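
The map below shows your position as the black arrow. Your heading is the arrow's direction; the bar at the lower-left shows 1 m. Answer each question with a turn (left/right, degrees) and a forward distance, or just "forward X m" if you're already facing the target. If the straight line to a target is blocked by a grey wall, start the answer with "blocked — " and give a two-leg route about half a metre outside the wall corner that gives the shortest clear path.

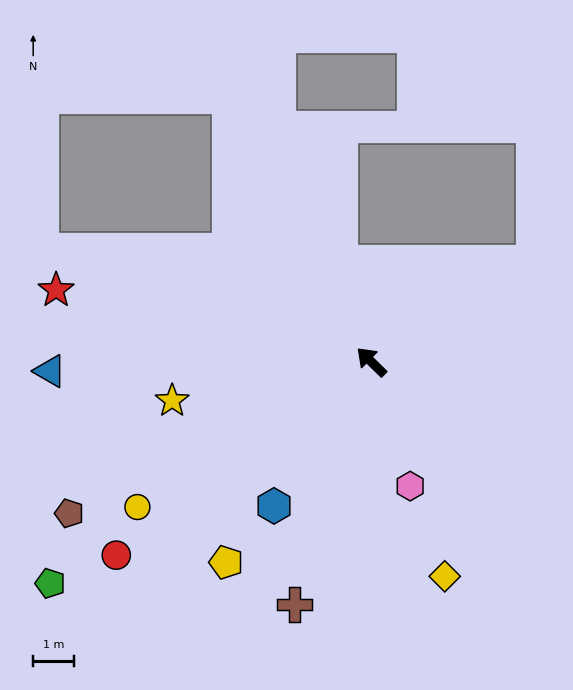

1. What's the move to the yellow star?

turn left 55°, forward 5.0 m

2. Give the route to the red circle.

turn left 82°, forward 7.9 m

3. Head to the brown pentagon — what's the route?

turn left 71°, forward 8.4 m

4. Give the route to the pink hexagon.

turn left 152°, forward 3.2 m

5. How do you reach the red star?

turn left 32°, forward 8.0 m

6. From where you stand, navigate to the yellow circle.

turn left 76°, forward 6.8 m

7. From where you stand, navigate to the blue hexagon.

turn left 100°, forward 4.3 m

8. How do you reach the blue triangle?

turn left 46°, forward 8.0 m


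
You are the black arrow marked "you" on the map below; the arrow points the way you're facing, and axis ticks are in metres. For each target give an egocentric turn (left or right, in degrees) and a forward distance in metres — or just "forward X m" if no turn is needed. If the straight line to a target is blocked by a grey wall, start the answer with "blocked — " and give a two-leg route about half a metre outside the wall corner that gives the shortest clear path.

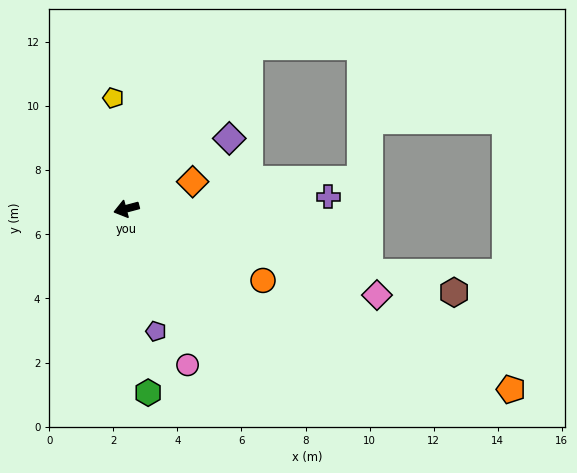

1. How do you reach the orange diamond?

turn right 173°, forward 2.2 m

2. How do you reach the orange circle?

turn left 137°, forward 4.8 m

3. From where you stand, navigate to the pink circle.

turn left 96°, forward 5.2 m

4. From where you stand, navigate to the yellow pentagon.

turn right 98°, forward 3.5 m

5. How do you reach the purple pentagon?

turn left 89°, forward 3.9 m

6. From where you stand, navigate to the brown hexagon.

turn left 151°, forward 10.6 m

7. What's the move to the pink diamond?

turn left 146°, forward 8.3 m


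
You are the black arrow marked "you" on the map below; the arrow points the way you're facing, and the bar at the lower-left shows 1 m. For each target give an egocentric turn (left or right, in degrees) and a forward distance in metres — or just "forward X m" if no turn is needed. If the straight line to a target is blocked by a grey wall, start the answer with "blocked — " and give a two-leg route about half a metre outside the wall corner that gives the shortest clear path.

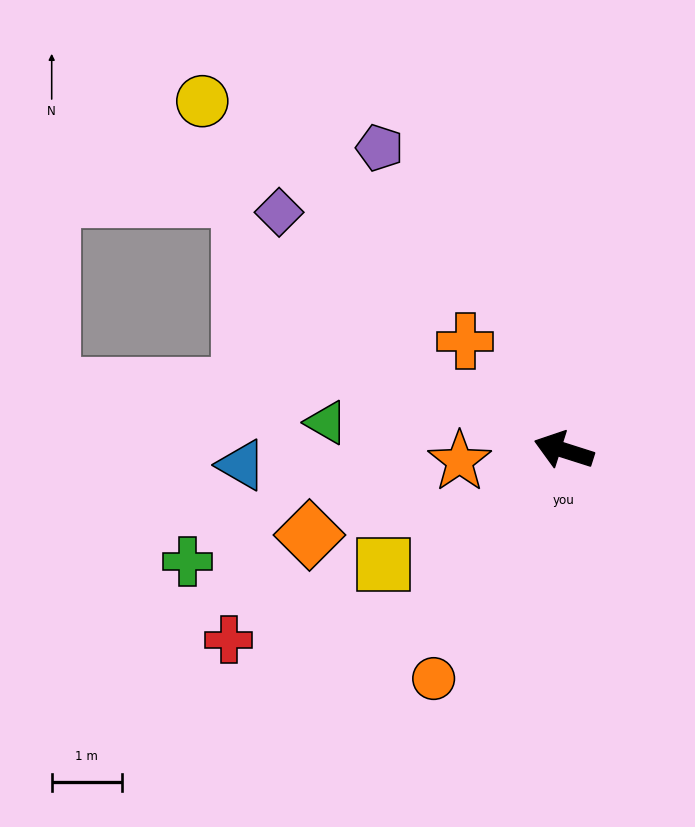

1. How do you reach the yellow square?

turn left 50°, forward 3.0 m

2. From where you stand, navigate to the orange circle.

turn left 78°, forward 3.7 m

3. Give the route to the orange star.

turn left 24°, forward 1.5 m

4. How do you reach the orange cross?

turn right 30°, forward 2.1 m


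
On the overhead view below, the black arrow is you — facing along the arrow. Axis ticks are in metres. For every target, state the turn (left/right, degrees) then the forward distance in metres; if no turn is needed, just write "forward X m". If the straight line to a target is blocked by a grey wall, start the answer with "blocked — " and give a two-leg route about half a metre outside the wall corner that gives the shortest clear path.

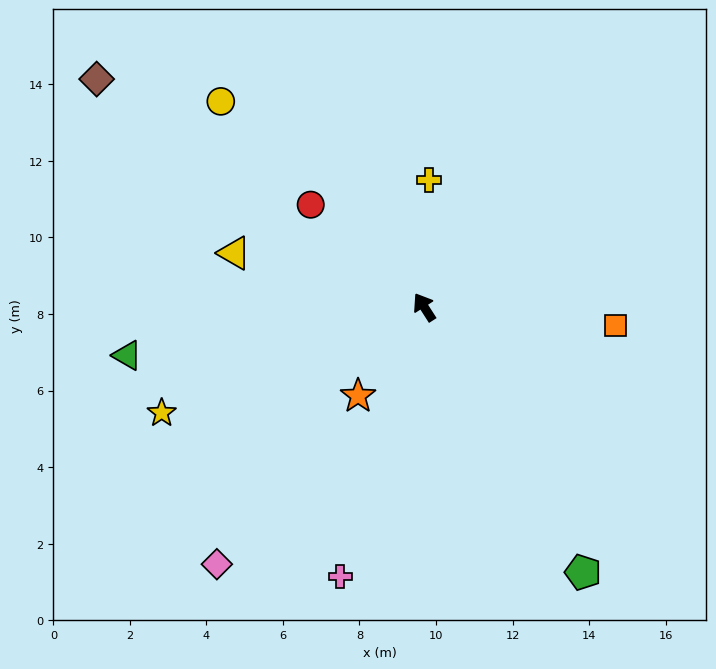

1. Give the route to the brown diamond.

turn left 22°, forward 10.4 m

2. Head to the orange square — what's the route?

turn right 128°, forward 5.0 m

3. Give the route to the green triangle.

turn left 67°, forward 7.9 m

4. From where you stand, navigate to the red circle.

turn left 15°, forward 4.0 m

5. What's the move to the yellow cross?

turn right 35°, forward 3.3 m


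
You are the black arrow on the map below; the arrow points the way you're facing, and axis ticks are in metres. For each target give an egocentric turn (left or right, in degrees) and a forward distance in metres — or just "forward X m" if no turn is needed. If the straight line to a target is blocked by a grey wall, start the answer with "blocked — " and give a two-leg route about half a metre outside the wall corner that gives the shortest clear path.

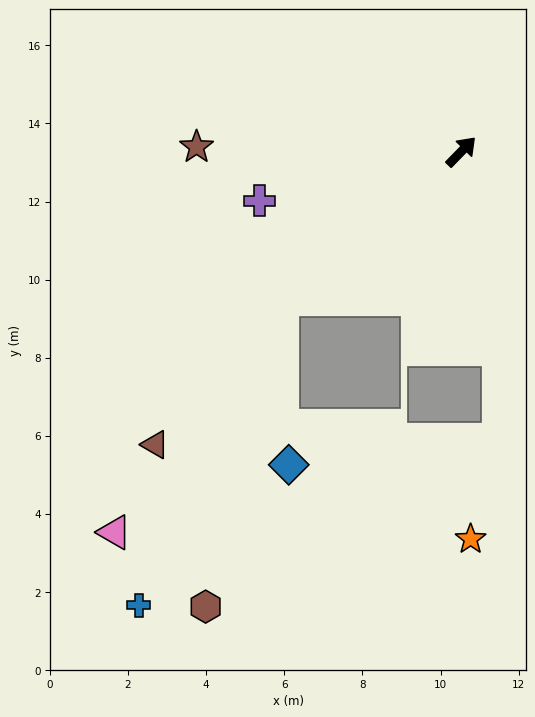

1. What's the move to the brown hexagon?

blocked — turn left 174°, forward 5.9 m, then turn left 36°, forward 8.1 m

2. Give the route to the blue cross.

blocked — turn left 174°, forward 5.9 m, then turn left 25°, forward 8.7 m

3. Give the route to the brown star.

turn left 133°, forward 6.8 m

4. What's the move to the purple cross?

turn left 148°, forward 5.3 m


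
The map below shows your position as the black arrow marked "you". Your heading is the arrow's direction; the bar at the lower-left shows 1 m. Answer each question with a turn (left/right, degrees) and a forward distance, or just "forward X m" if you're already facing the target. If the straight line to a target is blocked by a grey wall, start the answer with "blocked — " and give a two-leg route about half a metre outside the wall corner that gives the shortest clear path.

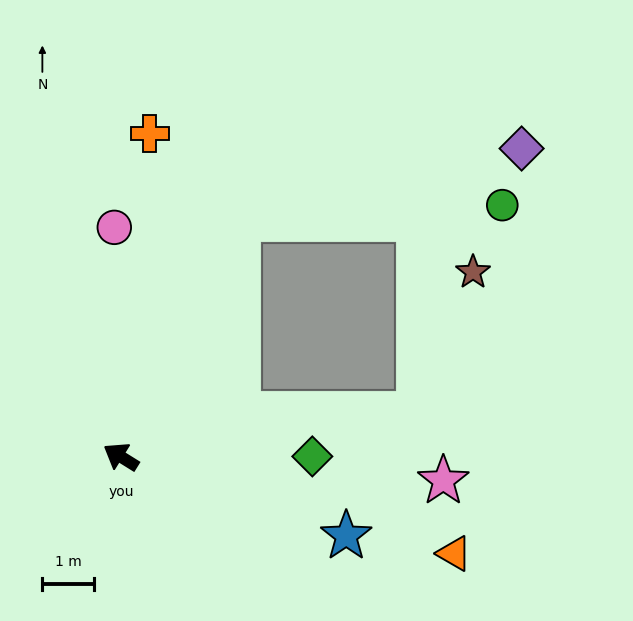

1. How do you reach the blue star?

turn right 167°, forward 4.6 m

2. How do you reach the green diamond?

turn right 148°, forward 3.7 m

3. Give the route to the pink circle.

turn right 56°, forward 4.4 m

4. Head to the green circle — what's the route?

blocked — turn right 85°, forward 5.1 m, then turn right 60°, forward 5.1 m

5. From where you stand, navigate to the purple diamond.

blocked — turn right 85°, forward 5.1 m, then turn right 49°, forward 5.6 m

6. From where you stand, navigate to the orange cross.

turn right 63°, forward 6.2 m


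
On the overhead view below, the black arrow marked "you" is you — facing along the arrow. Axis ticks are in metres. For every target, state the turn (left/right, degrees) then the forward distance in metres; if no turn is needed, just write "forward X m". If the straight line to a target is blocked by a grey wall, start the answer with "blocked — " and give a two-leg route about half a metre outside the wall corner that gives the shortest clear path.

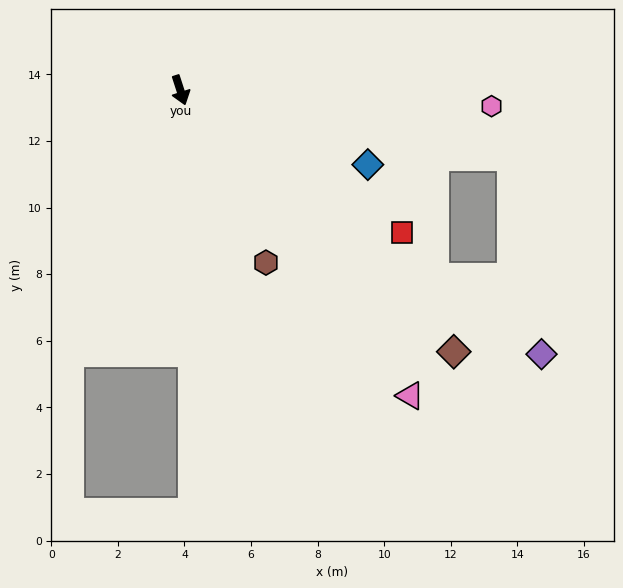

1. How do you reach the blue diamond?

turn left 50°, forward 6.1 m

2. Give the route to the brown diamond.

turn left 28°, forward 11.4 m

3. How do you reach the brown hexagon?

turn left 8°, forward 5.8 m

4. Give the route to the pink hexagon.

turn left 69°, forward 9.4 m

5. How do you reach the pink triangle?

turn left 19°, forward 11.5 m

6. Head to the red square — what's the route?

turn left 39°, forward 7.9 m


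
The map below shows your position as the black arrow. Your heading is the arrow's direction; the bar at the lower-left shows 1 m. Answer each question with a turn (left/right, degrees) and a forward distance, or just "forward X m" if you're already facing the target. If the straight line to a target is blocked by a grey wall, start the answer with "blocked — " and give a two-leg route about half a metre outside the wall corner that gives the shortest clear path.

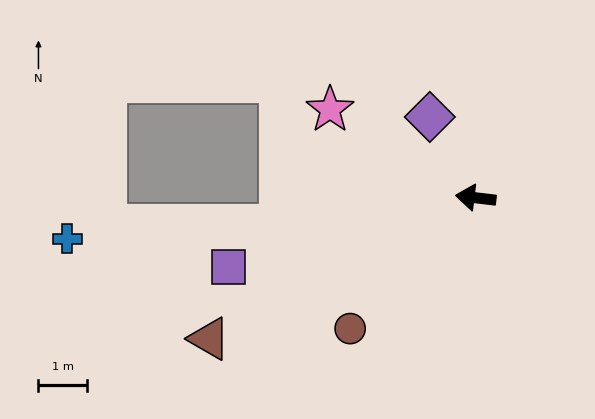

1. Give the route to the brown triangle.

turn left 35°, forward 6.2 m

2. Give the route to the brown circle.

turn left 53°, forward 3.7 m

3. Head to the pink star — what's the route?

turn right 24°, forward 3.5 m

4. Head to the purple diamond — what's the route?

turn right 54°, forward 1.9 m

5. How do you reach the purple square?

turn left 22°, forward 5.3 m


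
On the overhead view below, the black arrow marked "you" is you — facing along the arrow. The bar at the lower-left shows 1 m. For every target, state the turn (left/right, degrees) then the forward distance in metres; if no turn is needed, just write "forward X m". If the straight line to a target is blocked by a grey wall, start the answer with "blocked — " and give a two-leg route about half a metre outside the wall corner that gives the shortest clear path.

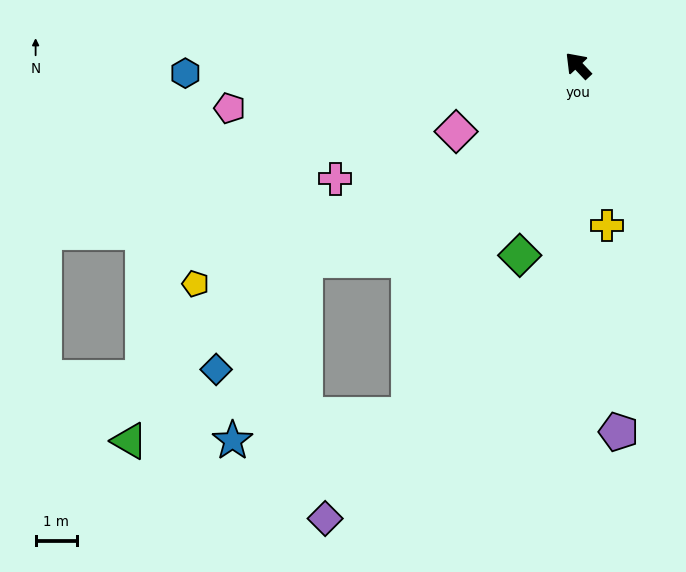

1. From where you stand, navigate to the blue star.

blocked — turn left 111°, forward 9.4 m, then turn right 56°, forward 4.3 m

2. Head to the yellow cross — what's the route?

turn left 147°, forward 3.9 m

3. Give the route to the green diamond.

turn left 120°, forward 4.8 m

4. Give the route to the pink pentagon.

turn left 54°, forward 8.5 m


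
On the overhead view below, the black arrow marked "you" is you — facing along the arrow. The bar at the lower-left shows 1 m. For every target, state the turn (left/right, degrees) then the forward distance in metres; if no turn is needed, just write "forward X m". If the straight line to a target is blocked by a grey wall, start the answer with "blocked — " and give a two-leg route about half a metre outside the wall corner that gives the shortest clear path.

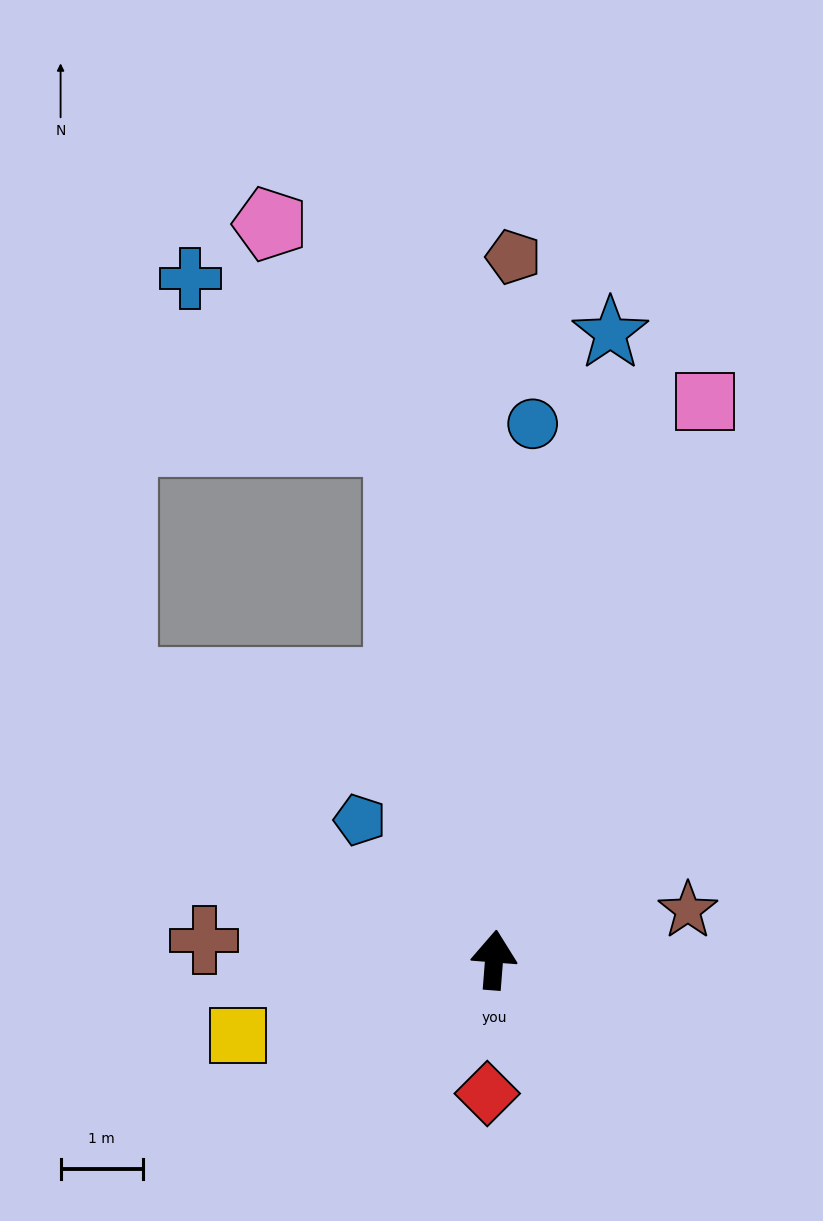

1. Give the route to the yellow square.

turn left 111°, forward 3.2 m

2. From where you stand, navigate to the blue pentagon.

turn left 48°, forward 2.4 m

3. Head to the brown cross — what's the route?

turn left 91°, forward 3.5 m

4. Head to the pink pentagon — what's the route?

blocked — turn left 15°, forward 6.4 m, then turn left 20°, forward 3.1 m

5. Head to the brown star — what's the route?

turn right 71°, forward 2.4 m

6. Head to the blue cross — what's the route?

blocked — turn left 15°, forward 6.4 m, then turn left 42°, forward 3.2 m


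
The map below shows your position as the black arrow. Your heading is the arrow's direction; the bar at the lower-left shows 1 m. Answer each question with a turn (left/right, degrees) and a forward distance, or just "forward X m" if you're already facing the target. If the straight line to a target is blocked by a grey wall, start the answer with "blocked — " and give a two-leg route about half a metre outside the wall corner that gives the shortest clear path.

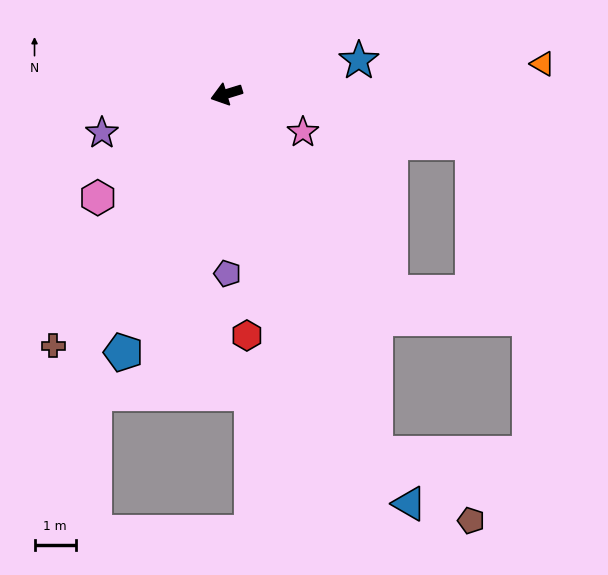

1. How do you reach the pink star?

turn left 136°, forward 2.1 m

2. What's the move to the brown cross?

turn left 38°, forward 7.4 m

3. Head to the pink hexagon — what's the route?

turn left 22°, forward 4.0 m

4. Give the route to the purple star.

forward 3.2 m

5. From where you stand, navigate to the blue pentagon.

turn left 51°, forward 6.8 m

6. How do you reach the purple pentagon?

turn left 73°, forward 4.4 m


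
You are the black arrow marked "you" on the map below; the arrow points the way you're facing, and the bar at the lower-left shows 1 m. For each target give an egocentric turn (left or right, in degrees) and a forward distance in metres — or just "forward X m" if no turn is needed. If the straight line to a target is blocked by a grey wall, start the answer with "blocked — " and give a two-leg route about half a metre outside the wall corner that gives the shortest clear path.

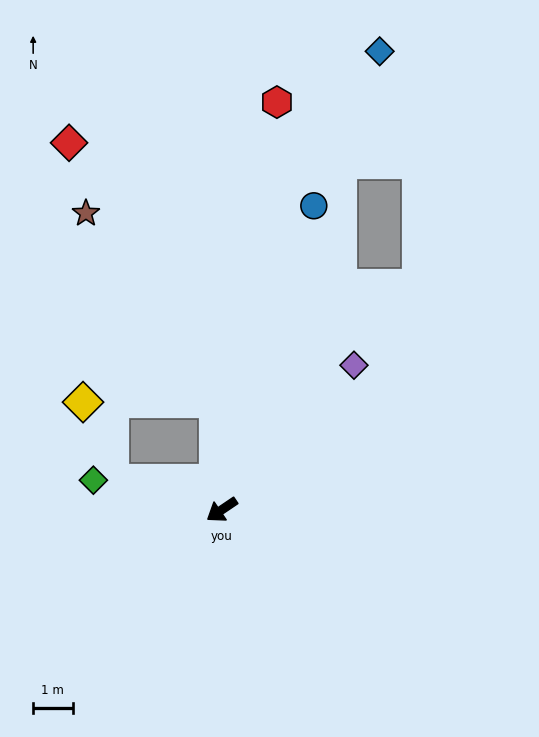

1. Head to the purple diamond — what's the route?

turn right 167°, forward 5.0 m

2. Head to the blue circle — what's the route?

turn right 141°, forward 8.0 m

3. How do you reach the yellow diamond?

blocked — turn right 121°, forward 2.7 m, then turn left 87°, forward 3.4 m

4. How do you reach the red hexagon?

turn right 132°, forward 10.4 m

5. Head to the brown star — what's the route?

blocked — turn right 121°, forward 2.7 m, then turn left 31°, forward 5.8 m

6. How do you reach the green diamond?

turn right 47°, forward 3.3 m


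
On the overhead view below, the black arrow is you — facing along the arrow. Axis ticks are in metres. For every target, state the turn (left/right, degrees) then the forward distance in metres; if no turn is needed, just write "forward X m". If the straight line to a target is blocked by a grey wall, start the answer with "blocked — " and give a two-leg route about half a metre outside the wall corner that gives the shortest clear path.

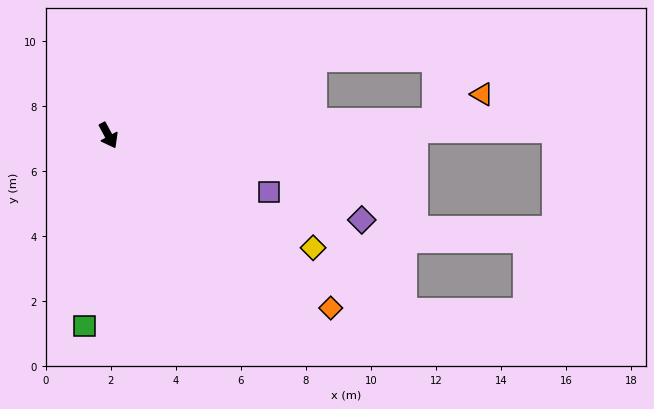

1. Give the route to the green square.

turn right 35°, forward 5.9 m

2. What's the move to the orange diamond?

turn left 24°, forward 8.7 m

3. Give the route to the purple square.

turn left 42°, forward 5.2 m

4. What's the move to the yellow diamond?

turn left 33°, forward 7.2 m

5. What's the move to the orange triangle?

blocked — turn left 64°, forward 10.1 m, then turn left 28°, forward 1.7 m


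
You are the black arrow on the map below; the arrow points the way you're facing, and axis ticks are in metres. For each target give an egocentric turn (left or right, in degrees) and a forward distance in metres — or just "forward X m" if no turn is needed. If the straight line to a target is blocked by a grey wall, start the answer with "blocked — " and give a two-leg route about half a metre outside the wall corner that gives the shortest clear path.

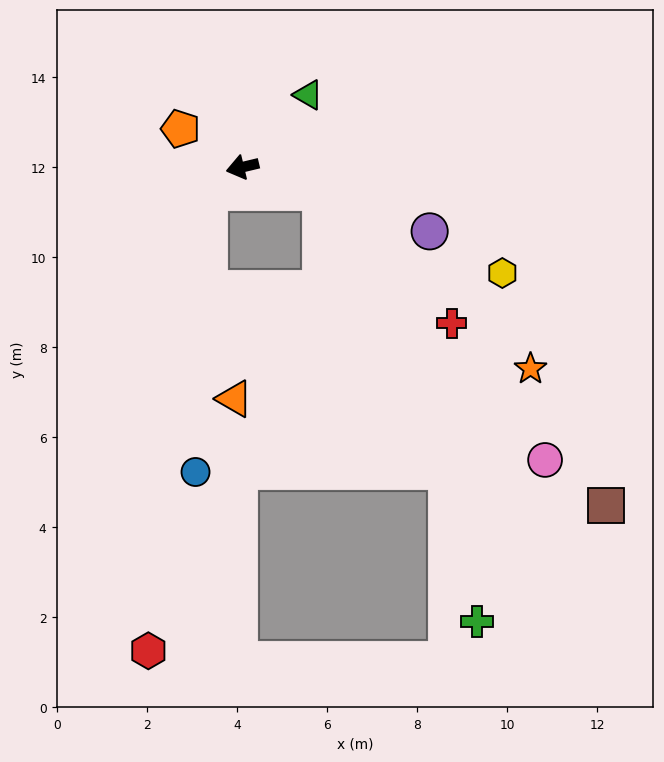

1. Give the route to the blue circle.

blocked — turn left 23°, forward 0.9 m, then turn left 51°, forward 6.2 m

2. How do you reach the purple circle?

turn left 148°, forward 4.4 m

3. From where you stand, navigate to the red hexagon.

blocked — turn left 23°, forward 0.9 m, then turn left 46°, forward 10.3 m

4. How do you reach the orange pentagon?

turn right 45°, forward 1.6 m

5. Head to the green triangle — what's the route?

turn right 146°, forward 2.2 m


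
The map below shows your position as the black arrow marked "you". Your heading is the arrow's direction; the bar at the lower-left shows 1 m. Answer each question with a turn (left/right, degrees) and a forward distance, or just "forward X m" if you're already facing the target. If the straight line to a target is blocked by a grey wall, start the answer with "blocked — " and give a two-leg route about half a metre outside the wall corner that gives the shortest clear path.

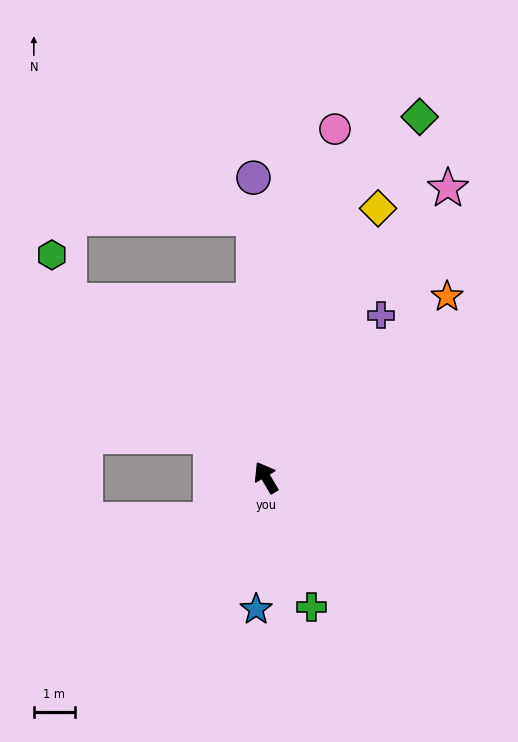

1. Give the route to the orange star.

turn right 76°, forward 6.2 m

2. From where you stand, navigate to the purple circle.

turn right 28°, forward 7.3 m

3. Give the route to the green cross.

turn left 169°, forward 3.3 m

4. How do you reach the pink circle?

turn right 42°, forward 8.7 m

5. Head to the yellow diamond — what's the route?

turn right 53°, forward 7.1 m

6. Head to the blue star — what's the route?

turn left 145°, forward 3.2 m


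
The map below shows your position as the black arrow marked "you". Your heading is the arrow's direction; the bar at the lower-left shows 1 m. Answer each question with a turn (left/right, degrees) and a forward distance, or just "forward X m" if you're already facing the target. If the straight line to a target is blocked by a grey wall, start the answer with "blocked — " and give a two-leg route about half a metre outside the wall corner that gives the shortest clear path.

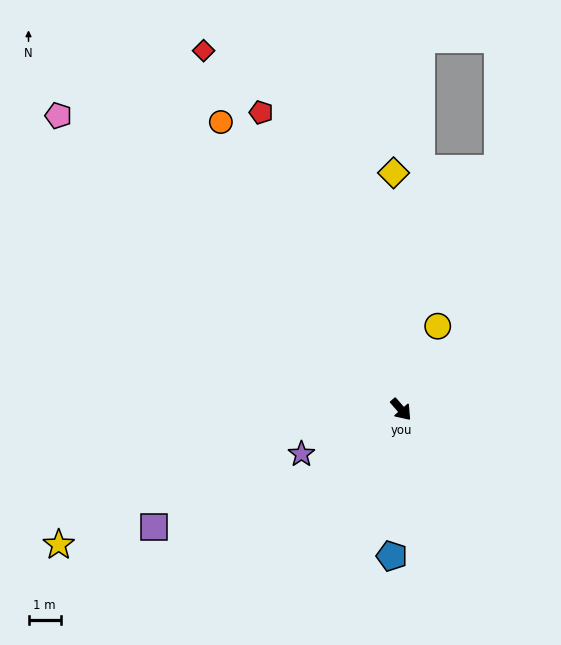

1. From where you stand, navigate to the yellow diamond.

turn left 141°, forward 7.4 m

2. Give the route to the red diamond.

turn left 168°, forward 12.8 m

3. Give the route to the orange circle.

turn left 171°, forward 10.6 m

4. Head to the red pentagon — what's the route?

turn left 164°, forward 10.3 m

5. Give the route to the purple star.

turn right 107°, forward 3.4 m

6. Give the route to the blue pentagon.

turn right 45°, forward 4.6 m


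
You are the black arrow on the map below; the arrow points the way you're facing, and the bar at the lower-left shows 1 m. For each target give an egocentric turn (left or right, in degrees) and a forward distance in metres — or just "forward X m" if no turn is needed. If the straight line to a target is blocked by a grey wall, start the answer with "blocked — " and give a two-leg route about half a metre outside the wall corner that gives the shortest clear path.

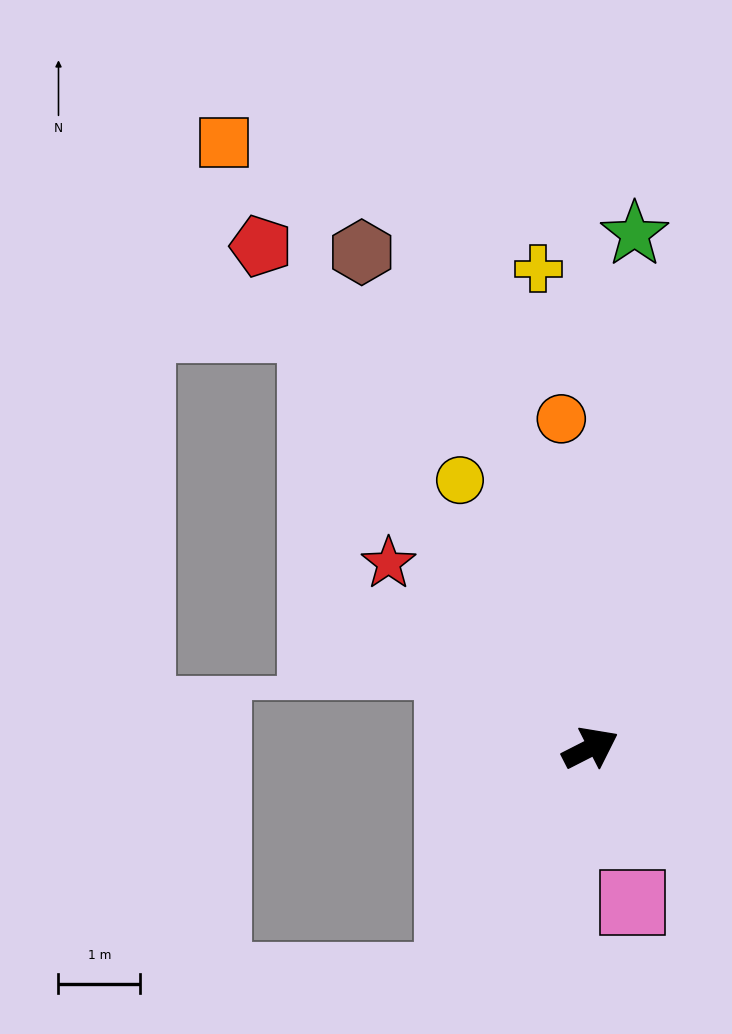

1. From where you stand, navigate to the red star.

turn left 111°, forward 3.4 m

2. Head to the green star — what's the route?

turn left 58°, forward 6.3 m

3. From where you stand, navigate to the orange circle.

turn left 68°, forward 4.1 m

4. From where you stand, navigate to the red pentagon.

turn left 96°, forward 7.4 m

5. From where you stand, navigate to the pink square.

turn right 102°, forward 2.0 m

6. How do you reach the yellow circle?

turn left 89°, forward 3.7 m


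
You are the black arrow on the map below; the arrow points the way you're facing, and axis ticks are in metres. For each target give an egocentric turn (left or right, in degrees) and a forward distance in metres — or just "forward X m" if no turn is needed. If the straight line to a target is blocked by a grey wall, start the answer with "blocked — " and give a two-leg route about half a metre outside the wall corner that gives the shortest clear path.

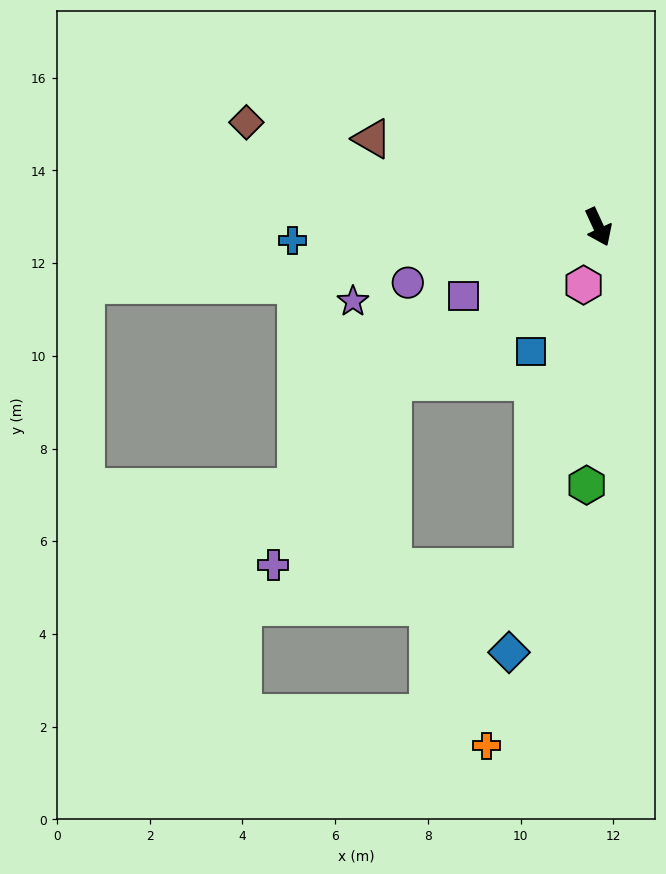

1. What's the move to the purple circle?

turn right 99°, forward 4.3 m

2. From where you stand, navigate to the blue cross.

turn right 112°, forward 6.6 m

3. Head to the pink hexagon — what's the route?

turn right 39°, forward 1.3 m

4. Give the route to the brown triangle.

turn right 136°, forward 5.2 m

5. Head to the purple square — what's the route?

turn right 88°, forward 3.3 m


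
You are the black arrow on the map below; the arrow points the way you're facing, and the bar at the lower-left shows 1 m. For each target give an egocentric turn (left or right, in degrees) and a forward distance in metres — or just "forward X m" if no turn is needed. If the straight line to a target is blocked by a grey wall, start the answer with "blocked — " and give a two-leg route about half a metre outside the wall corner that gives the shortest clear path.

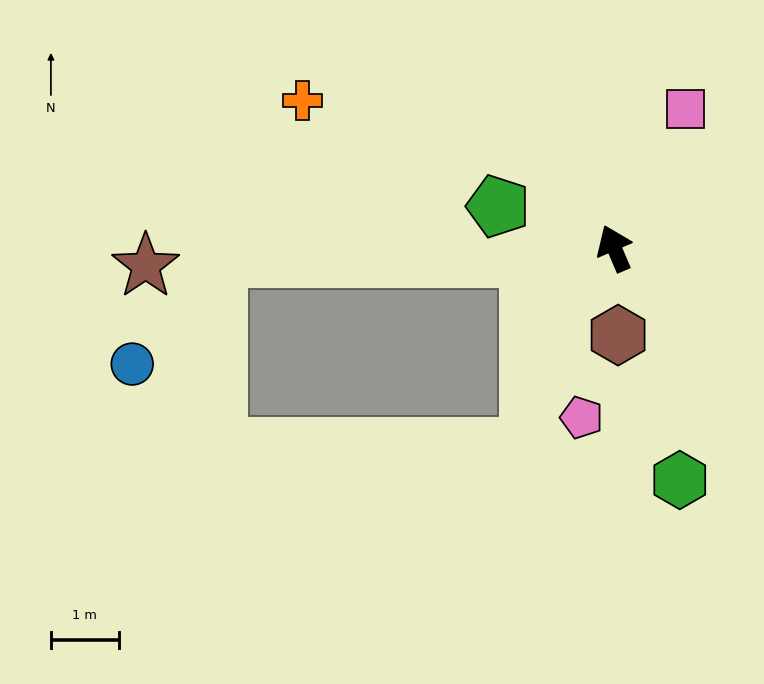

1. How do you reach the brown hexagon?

turn left 159°, forward 1.3 m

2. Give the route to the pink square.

turn right 50°, forward 2.3 m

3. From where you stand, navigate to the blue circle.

blocked — turn left 68°, forward 5.9 m, then turn left 50°, forward 2.0 m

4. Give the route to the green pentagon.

turn left 47°, forward 1.8 m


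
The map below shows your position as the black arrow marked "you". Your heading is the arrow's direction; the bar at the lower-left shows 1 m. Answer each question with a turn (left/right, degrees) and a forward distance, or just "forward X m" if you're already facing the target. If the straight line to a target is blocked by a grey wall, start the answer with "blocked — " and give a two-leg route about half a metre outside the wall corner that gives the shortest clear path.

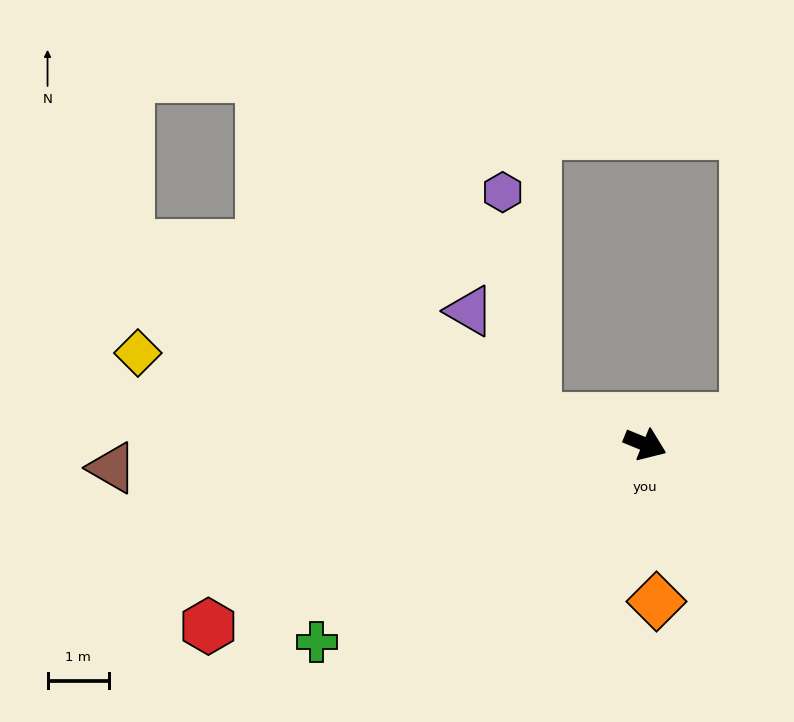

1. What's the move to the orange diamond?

turn right 64°, forward 2.6 m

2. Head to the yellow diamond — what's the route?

turn right 168°, forward 8.4 m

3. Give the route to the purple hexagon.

blocked — turn right 171°, forward 1.8 m, then turn right 68°, forward 3.7 m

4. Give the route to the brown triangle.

turn right 155°, forward 8.7 m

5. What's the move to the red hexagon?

turn right 135°, forward 7.7 m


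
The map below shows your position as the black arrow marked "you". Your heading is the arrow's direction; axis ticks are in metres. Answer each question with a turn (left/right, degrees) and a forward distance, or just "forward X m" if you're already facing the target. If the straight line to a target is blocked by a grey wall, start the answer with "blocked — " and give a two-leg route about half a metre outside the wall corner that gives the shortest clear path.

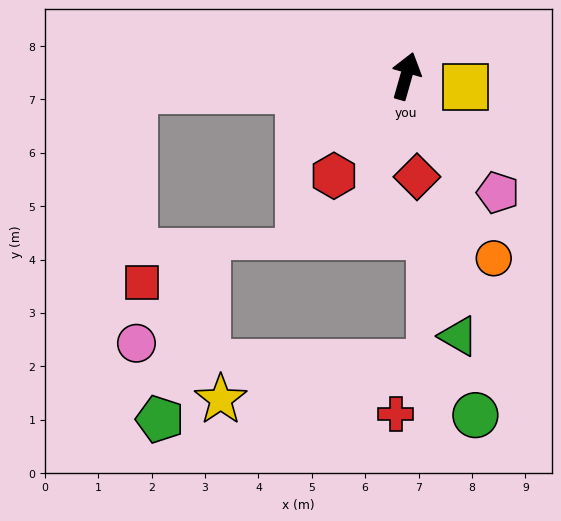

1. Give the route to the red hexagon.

turn left 160°, forward 2.3 m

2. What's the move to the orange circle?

turn right 138°, forward 3.8 m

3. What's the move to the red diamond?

turn right 158°, forward 1.9 m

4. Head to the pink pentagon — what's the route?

turn right 126°, forward 2.8 m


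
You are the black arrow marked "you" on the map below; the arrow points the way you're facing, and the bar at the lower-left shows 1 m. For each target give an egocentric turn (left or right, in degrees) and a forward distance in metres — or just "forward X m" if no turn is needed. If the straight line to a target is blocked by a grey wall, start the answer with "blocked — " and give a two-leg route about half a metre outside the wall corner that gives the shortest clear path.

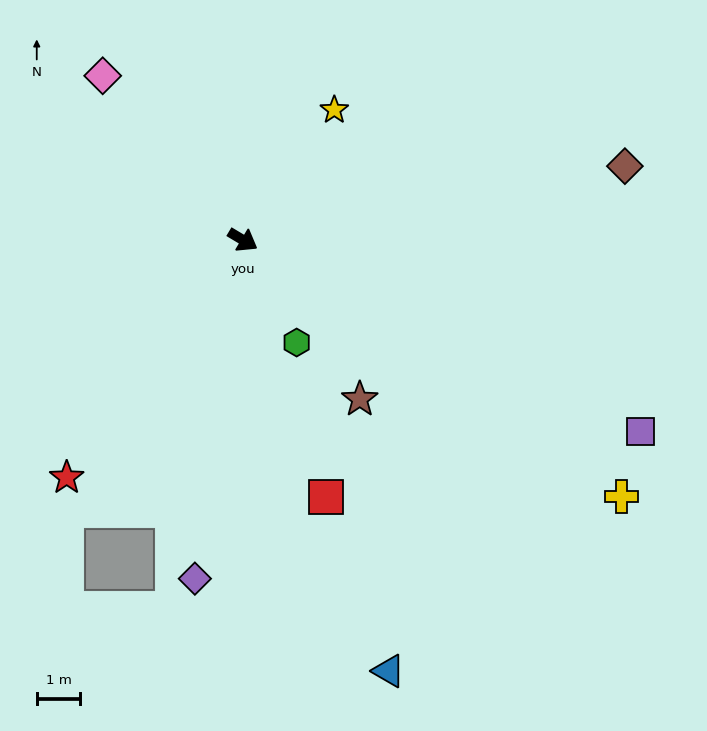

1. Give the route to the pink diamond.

turn left 161°, forward 5.0 m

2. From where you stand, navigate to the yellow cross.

turn right 3°, forward 10.5 m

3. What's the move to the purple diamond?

turn right 67°, forward 7.9 m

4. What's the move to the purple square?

turn left 5°, forward 10.2 m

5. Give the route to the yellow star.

turn left 86°, forward 3.7 m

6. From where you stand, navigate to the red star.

turn right 96°, forward 6.8 m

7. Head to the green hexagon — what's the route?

turn right 32°, forward 2.7 m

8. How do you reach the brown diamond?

turn left 42°, forward 9.0 m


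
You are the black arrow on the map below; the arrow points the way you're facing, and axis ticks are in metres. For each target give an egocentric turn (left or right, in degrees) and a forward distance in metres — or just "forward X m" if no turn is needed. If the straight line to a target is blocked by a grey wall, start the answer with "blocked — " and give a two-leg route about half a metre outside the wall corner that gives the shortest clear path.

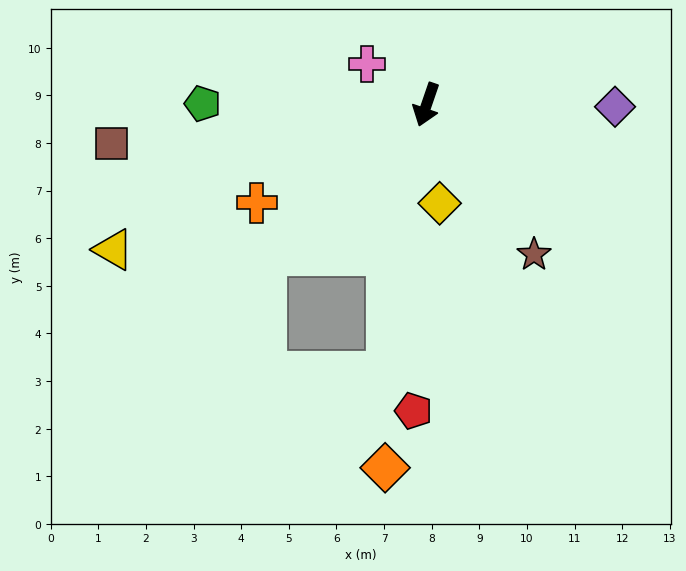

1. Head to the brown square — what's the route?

turn right 64°, forward 6.7 m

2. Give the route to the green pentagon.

turn right 71°, forward 4.7 m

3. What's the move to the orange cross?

turn right 41°, forward 4.1 m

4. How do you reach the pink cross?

turn right 105°, forward 1.5 m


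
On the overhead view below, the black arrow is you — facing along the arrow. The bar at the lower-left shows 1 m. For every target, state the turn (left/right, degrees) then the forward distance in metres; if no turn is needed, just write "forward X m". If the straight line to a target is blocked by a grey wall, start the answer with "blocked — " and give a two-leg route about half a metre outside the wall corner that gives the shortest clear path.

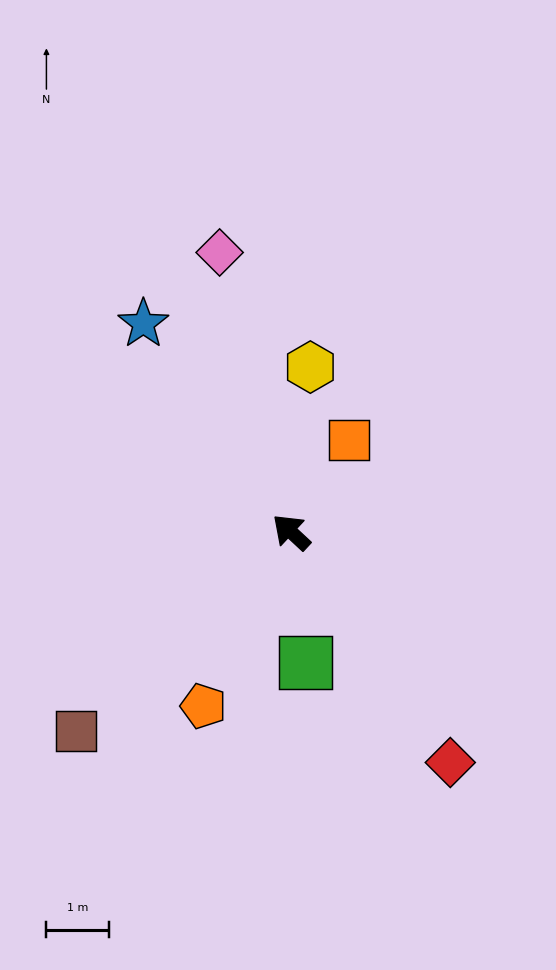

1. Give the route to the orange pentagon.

turn left 106°, forward 3.1 m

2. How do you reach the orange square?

turn right 79°, forward 1.7 m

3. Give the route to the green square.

turn left 139°, forward 2.1 m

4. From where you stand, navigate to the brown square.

turn left 86°, forward 4.7 m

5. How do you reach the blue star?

turn right 12°, forward 4.1 m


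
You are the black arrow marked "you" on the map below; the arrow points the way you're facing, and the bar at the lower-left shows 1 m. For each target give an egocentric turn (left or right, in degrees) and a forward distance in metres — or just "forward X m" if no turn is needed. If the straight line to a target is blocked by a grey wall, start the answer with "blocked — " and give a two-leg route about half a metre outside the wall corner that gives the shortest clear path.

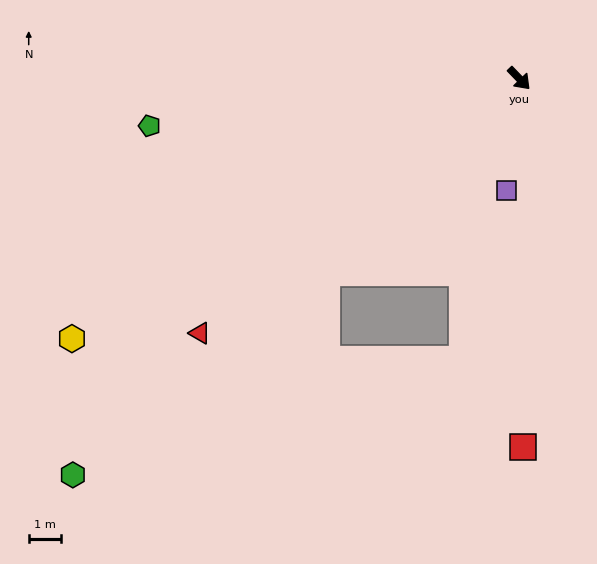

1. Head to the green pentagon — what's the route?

turn right 127°, forward 11.4 m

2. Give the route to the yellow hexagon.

turn right 104°, forward 15.8 m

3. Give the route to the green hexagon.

turn right 92°, forward 18.3 m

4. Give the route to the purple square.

turn right 50°, forward 3.5 m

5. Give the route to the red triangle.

turn right 95°, forward 12.5 m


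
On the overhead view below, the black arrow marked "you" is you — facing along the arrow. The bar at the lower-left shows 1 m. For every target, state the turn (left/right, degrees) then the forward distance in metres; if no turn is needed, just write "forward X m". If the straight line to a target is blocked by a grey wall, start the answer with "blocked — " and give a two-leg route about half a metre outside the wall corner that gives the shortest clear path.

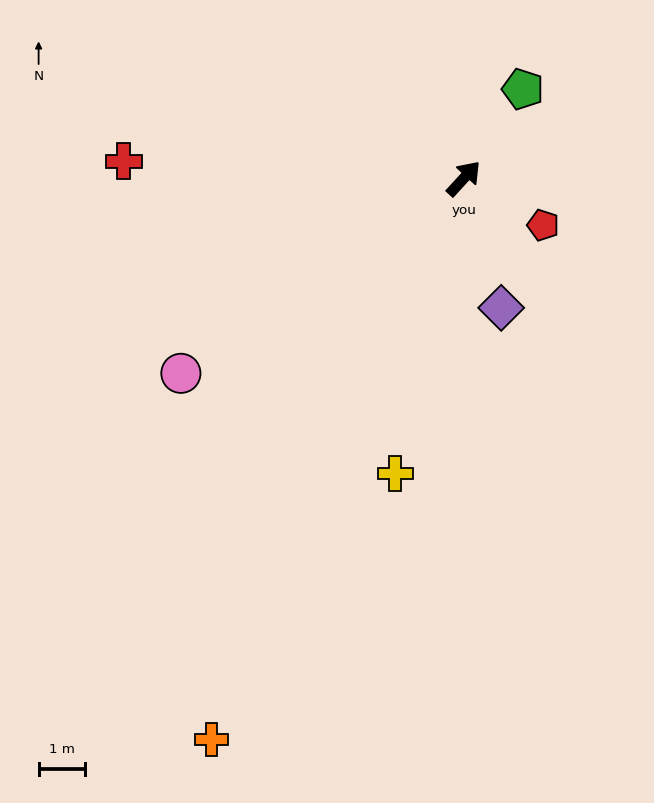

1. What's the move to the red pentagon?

turn right 78°, forward 2.0 m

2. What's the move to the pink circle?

turn left 167°, forward 7.4 m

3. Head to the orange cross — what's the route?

turn right 162°, forward 13.3 m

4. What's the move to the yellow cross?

turn right 151°, forward 6.5 m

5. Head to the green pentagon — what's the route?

turn left 9°, forward 2.3 m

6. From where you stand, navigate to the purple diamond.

turn right 121°, forward 2.9 m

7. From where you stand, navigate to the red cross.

turn left 130°, forward 7.3 m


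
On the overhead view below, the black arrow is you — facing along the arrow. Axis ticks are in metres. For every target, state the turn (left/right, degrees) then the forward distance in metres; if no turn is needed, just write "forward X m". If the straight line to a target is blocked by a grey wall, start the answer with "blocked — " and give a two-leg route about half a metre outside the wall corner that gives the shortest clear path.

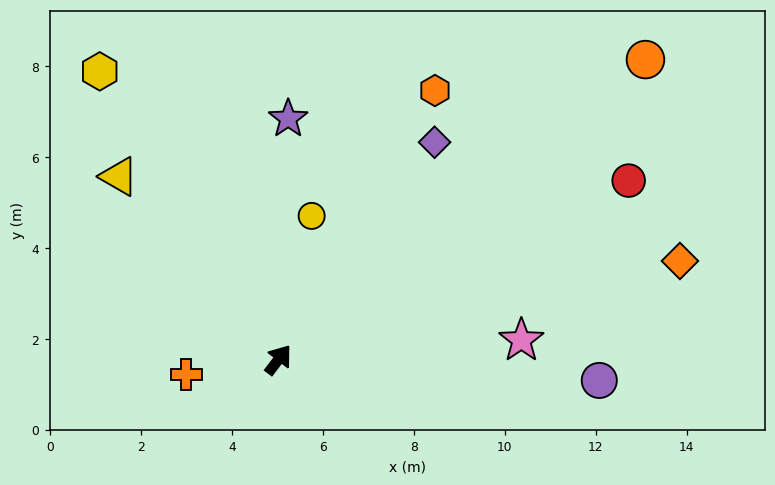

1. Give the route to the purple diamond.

forward 5.9 m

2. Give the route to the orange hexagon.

turn left 7°, forward 6.8 m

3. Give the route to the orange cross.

turn left 136°, forward 2.1 m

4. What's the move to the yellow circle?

turn left 24°, forward 3.2 m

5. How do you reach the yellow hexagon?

turn left 69°, forward 7.5 m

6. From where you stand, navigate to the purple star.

turn left 35°, forward 5.3 m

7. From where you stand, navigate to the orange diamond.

turn right 39°, forward 9.1 m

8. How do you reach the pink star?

turn right 48°, forward 5.4 m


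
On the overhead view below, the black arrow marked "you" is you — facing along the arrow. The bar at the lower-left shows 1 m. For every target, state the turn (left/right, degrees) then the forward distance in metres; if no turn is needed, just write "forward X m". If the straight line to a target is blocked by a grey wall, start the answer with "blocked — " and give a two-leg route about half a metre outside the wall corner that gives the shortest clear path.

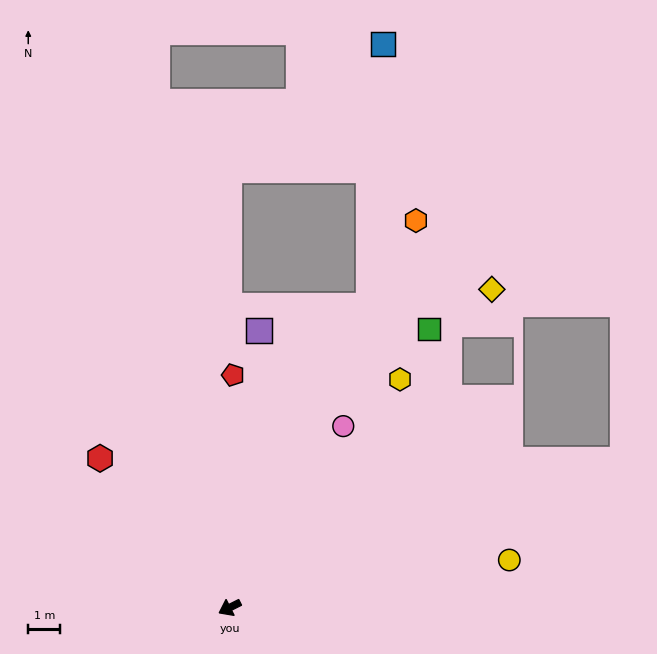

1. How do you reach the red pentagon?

turn right 118°, forward 7.2 m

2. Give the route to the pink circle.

turn right 149°, forward 6.6 m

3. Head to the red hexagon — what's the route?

turn right 76°, forward 6.1 m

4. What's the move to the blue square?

blocked — turn right 142°, forward 10.3 m, then turn left 22°, forward 8.2 m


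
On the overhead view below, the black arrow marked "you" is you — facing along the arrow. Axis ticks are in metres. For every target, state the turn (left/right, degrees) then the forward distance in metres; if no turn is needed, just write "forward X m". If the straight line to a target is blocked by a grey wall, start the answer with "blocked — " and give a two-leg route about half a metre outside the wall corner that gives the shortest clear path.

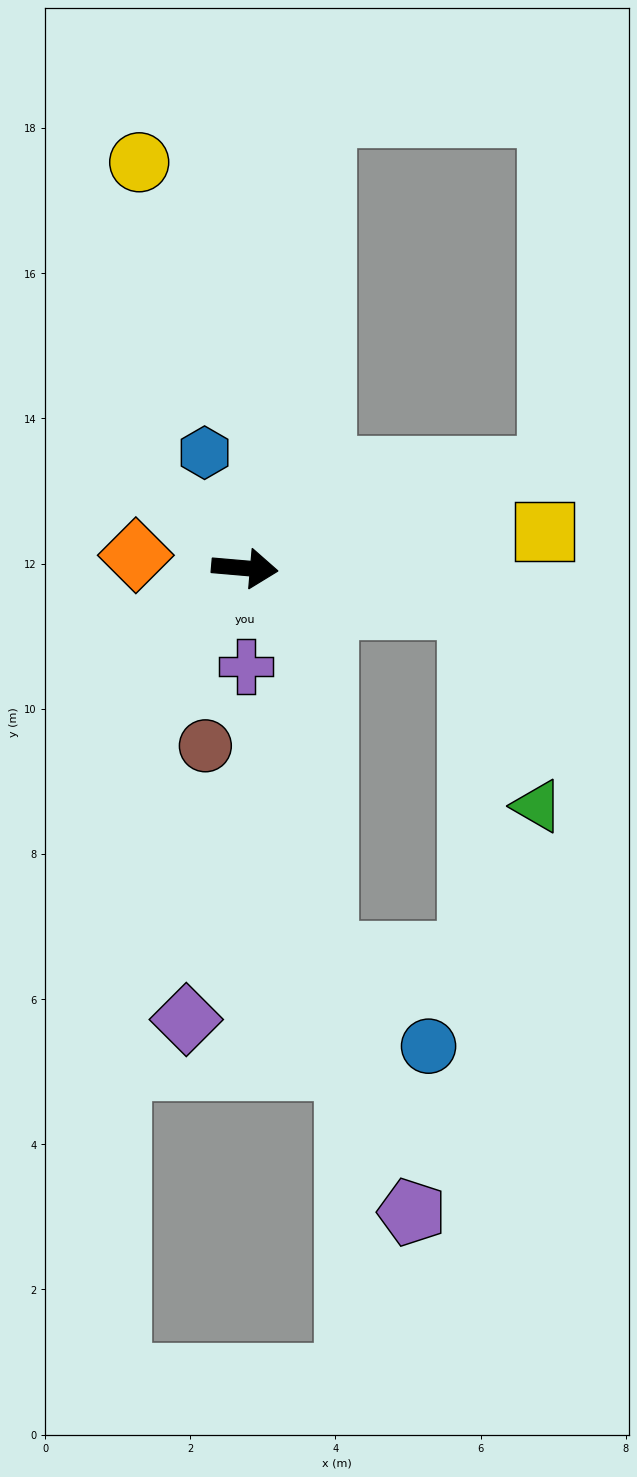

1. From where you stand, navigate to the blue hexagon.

turn left 114°, forward 1.7 m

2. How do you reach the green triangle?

blocked — turn right 5°, forward 3.1 m, then turn right 61°, forward 2.9 m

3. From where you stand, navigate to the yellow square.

turn left 12°, forward 4.2 m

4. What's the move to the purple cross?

turn right 84°, forward 1.4 m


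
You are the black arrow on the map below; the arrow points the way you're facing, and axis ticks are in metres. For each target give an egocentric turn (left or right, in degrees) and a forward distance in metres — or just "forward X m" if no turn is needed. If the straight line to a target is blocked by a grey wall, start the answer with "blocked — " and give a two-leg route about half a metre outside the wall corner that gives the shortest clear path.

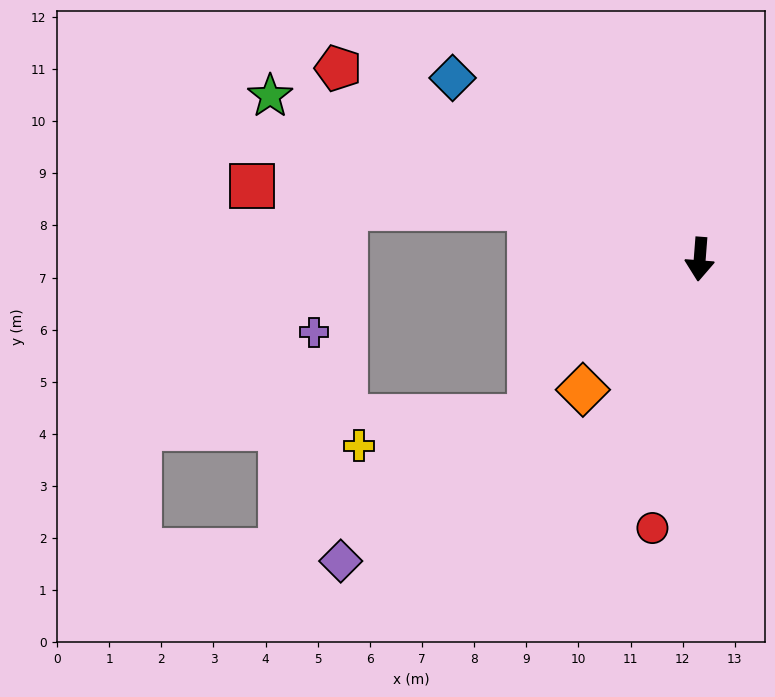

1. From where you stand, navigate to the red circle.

turn right 6°, forward 5.2 m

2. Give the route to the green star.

turn right 106°, forward 8.8 m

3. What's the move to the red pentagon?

turn right 113°, forward 7.8 m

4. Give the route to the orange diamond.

turn right 37°, forward 3.4 m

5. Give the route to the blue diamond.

turn right 122°, forward 5.9 m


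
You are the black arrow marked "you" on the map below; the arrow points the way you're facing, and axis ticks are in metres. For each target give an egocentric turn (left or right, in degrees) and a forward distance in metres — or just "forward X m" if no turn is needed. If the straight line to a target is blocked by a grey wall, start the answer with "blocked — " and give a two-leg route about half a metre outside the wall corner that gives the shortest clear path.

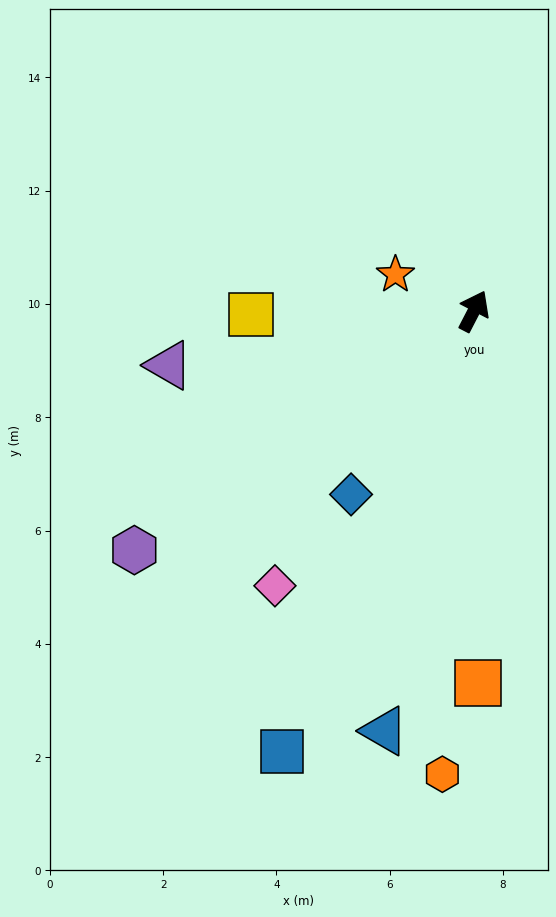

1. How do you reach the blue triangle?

turn right 165°, forward 7.6 m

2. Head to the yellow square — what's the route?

turn left 118°, forward 3.9 m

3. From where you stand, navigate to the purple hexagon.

turn left 152°, forward 7.3 m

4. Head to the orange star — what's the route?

turn left 92°, forward 1.5 m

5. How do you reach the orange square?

turn right 152°, forward 6.6 m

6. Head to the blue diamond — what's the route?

turn left 174°, forward 3.9 m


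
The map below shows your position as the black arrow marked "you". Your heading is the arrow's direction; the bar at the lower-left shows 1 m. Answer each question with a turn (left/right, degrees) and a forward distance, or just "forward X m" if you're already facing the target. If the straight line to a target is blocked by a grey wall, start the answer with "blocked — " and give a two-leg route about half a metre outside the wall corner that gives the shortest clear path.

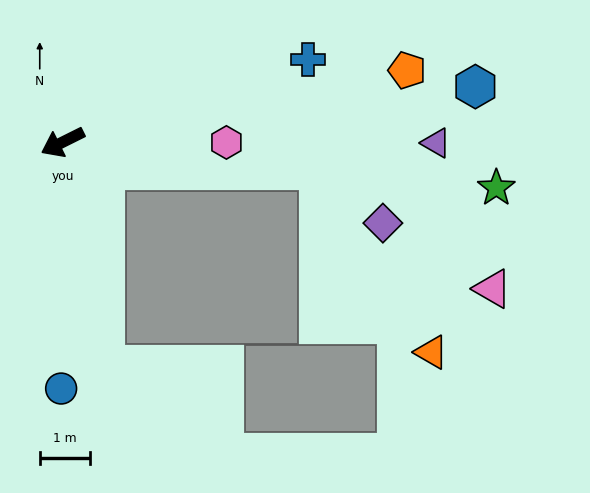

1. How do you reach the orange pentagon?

turn left 165°, forward 7.0 m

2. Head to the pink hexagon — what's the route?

turn left 153°, forward 3.3 m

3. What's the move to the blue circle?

turn left 63°, forward 4.9 m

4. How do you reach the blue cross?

turn left 172°, forward 5.2 m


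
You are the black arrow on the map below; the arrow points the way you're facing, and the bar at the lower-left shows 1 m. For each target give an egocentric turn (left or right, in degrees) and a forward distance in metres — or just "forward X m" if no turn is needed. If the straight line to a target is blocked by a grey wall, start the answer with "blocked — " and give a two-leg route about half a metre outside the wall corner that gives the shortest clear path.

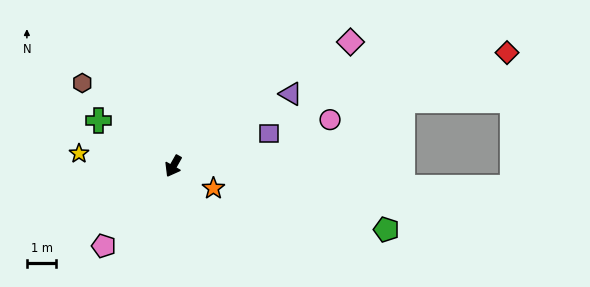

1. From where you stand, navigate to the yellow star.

turn right 68°, forward 3.2 m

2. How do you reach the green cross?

turn right 92°, forward 3.0 m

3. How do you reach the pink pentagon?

turn right 12°, forward 3.6 m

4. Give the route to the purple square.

turn left 138°, forward 3.4 m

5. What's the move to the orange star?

turn left 91°, forward 1.6 m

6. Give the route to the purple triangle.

turn left 151°, forward 4.7 m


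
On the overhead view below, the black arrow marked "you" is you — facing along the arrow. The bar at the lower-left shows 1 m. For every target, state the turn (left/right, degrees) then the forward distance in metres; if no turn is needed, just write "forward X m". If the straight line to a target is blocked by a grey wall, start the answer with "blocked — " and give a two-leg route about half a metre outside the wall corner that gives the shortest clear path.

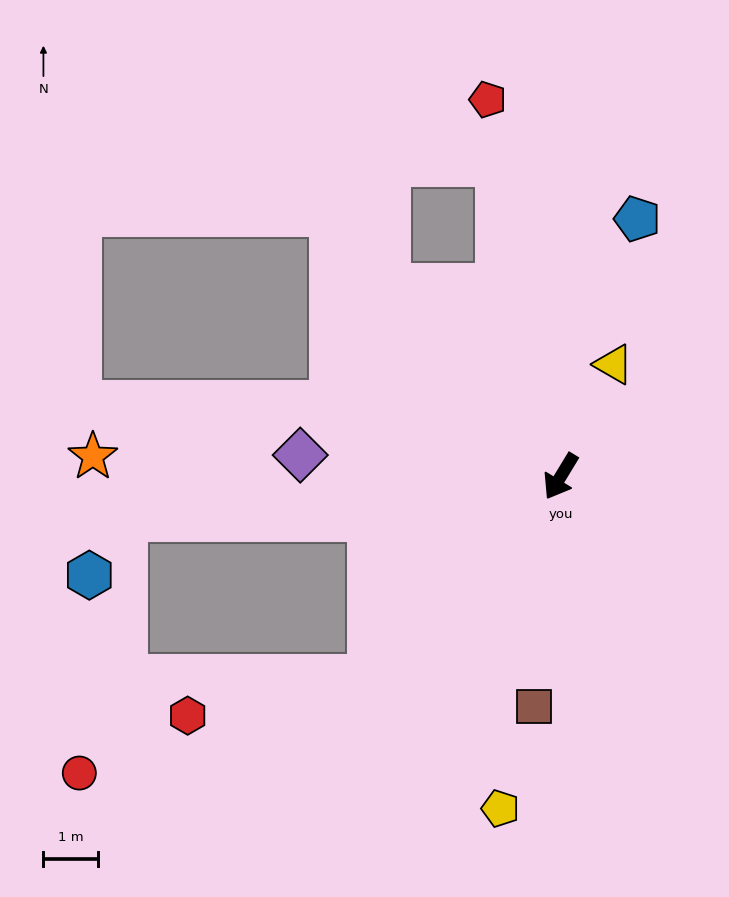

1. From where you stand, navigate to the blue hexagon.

blocked — turn right 53°, forward 8.0 m, then turn left 53°, forward 1.2 m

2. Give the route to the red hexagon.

blocked — turn right 12°, forward 5.0 m, then turn right 35°, forward 3.4 m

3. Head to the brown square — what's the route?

turn left 25°, forward 4.2 m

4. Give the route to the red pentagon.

turn right 138°, forward 7.0 m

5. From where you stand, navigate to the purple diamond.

turn right 63°, forward 4.8 m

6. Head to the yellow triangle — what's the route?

turn right 174°, forward 2.3 m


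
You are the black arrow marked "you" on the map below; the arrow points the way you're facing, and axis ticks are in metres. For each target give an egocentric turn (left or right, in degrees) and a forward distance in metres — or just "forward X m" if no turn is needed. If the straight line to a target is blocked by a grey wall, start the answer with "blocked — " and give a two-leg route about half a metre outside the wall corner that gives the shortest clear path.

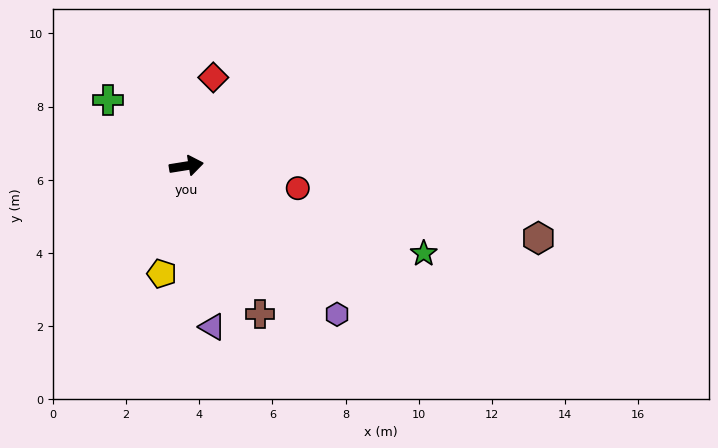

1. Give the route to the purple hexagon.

turn right 54°, forward 5.8 m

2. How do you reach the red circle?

turn right 20°, forward 3.1 m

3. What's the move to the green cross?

turn left 131°, forward 2.8 m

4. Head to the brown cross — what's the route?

turn right 73°, forward 4.5 m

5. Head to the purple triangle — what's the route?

turn right 90°, forward 4.5 m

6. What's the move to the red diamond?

turn left 64°, forward 2.5 m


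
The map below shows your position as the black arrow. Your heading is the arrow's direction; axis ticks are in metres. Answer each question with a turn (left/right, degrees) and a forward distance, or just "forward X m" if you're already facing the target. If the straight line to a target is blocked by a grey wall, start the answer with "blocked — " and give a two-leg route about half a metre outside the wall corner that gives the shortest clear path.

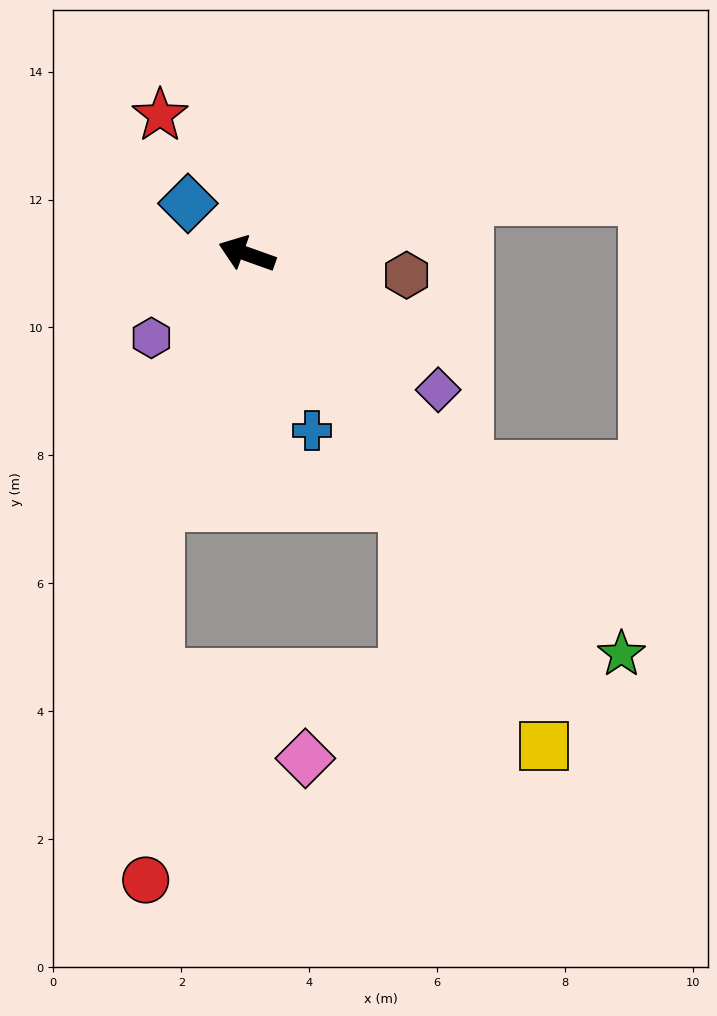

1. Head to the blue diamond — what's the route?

turn right 21°, forward 1.2 m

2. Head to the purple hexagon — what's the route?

turn left 61°, forward 2.0 m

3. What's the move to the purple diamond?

turn left 164°, forward 3.7 m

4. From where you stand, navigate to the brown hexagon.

turn right 168°, forward 2.5 m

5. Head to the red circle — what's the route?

blocked — turn left 90°, forward 4.2 m, then turn left 18°, forward 5.9 m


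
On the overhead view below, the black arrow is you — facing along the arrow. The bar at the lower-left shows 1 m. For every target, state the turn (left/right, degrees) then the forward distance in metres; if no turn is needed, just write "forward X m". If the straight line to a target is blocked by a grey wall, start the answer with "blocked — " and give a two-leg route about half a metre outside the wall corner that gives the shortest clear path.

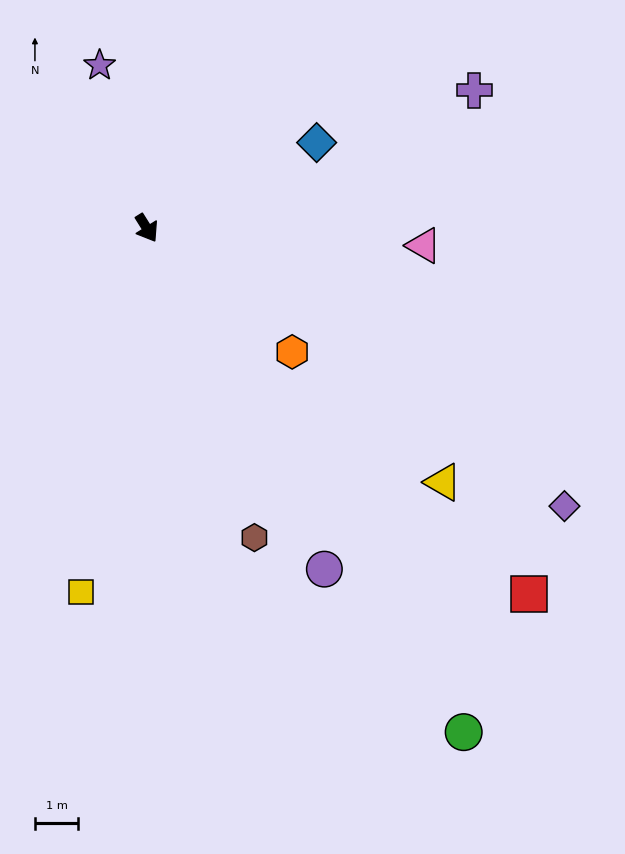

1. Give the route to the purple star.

turn left 164°, forward 3.9 m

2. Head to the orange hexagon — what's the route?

turn left 18°, forward 4.4 m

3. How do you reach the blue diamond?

turn left 85°, forward 4.4 m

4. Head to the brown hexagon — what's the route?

turn right 13°, forward 7.6 m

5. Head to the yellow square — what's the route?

turn right 42°, forward 8.6 m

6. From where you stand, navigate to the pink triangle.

turn left 54°, forward 6.4 m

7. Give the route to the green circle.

forward 13.8 m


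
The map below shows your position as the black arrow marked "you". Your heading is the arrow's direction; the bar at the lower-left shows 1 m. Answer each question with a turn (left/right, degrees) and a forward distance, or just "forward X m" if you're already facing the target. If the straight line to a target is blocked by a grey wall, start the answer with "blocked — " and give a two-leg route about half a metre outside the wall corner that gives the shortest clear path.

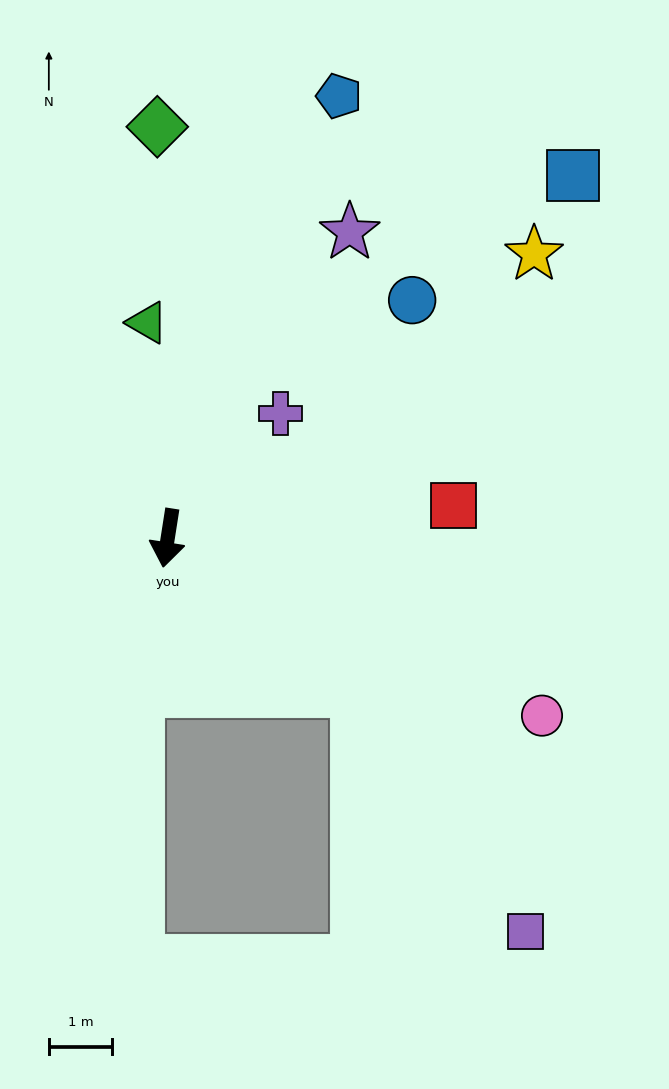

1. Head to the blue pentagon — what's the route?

turn left 168°, forward 7.4 m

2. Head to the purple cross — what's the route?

turn left 147°, forward 2.6 m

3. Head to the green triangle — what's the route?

turn right 166°, forward 3.4 m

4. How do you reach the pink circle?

turn left 74°, forward 6.5 m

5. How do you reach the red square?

turn left 105°, forward 4.5 m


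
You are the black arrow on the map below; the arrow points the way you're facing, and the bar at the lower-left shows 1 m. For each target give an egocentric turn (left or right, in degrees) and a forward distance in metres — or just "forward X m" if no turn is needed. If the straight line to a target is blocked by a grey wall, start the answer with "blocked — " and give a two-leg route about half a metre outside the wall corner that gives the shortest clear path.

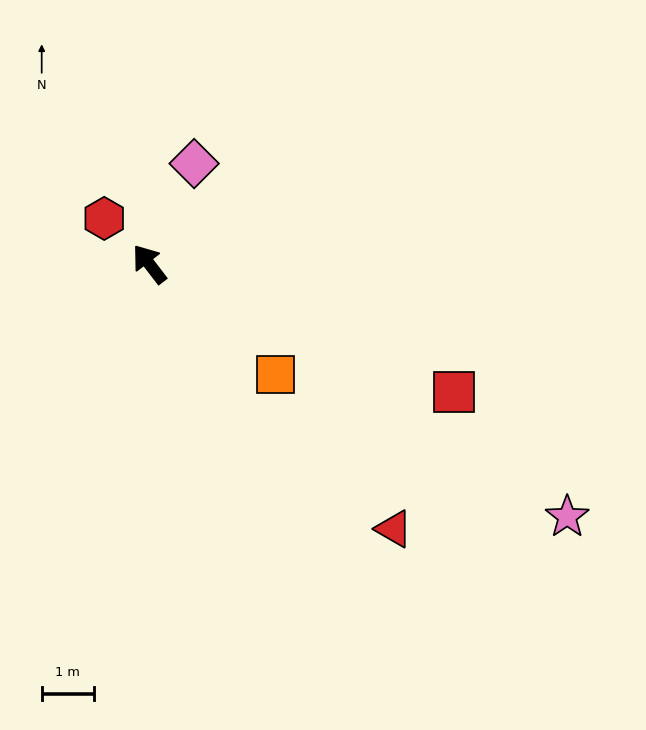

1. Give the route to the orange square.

turn right 169°, forward 3.2 m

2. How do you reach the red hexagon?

turn left 7°, forward 1.2 m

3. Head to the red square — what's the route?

turn right 150°, forward 6.3 m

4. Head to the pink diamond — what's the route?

turn right 62°, forward 2.1 m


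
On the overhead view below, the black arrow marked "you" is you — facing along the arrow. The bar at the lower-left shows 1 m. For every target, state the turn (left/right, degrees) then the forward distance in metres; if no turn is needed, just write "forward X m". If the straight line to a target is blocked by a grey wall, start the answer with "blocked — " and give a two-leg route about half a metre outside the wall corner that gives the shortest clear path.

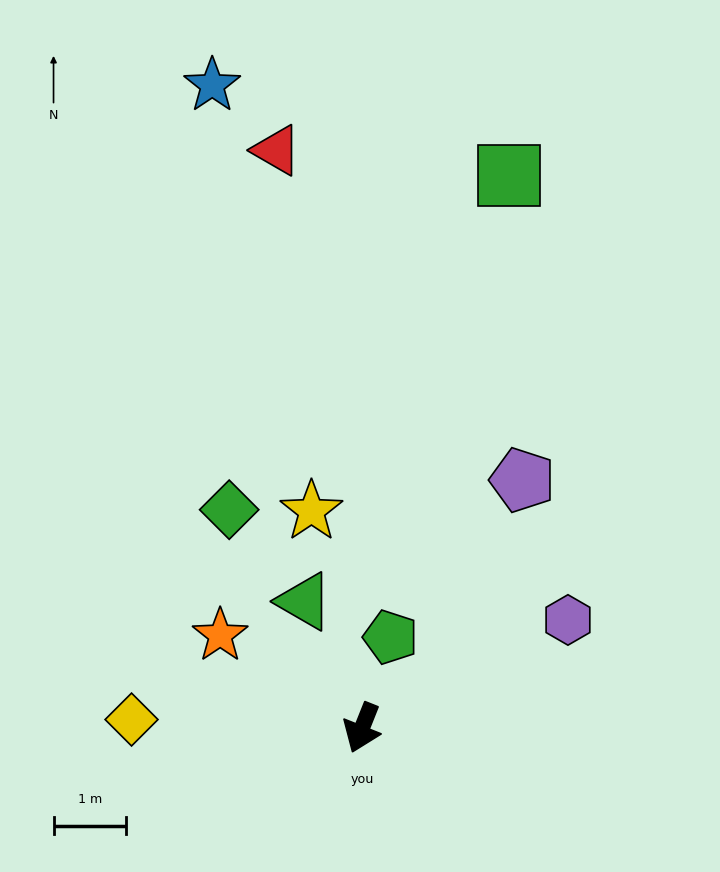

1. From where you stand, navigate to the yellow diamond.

turn right 70°, forward 3.2 m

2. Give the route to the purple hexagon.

turn left 139°, forward 3.2 m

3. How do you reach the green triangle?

turn right 134°, forward 1.9 m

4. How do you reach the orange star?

turn right 101°, forward 2.3 m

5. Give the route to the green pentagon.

turn right 176°, forward 1.3 m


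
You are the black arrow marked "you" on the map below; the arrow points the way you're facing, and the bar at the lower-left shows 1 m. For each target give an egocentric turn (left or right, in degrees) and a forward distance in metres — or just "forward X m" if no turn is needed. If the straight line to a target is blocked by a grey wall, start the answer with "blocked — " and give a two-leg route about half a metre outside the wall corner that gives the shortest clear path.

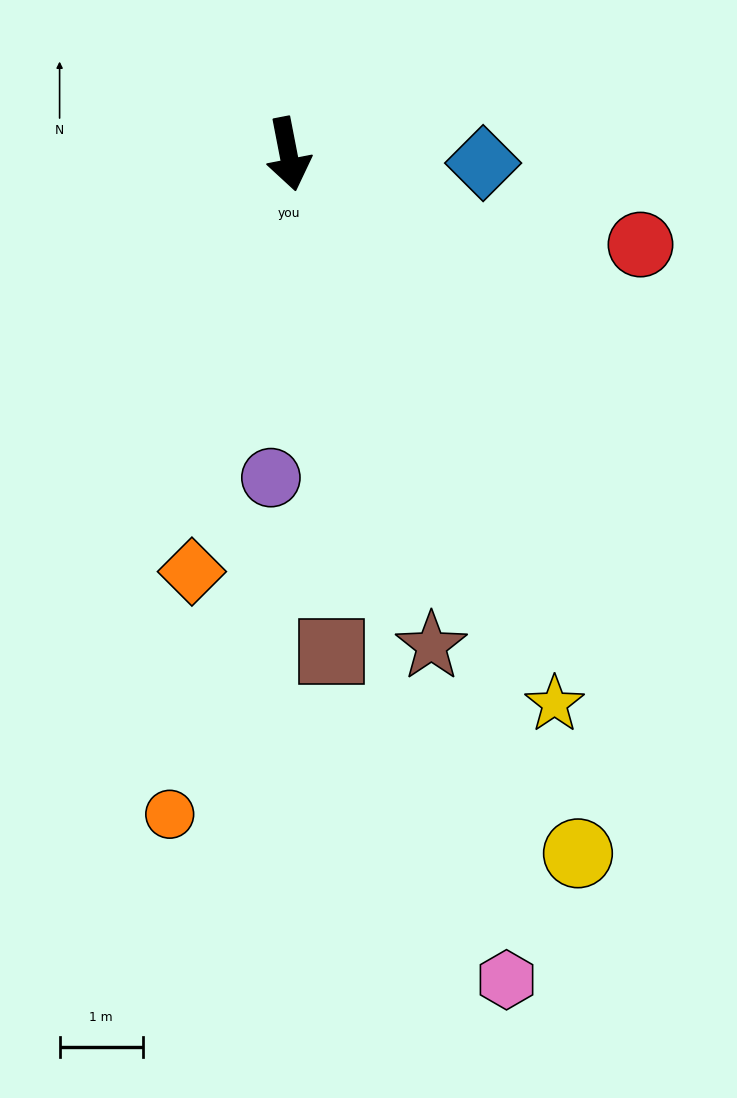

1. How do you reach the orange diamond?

turn right 24°, forward 5.2 m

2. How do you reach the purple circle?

turn right 14°, forward 3.9 m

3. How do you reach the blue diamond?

turn left 76°, forward 2.3 m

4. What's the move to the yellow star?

turn left 15°, forward 7.4 m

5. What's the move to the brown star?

turn left 5°, forward 6.2 m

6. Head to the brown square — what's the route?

turn right 6°, forward 6.0 m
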